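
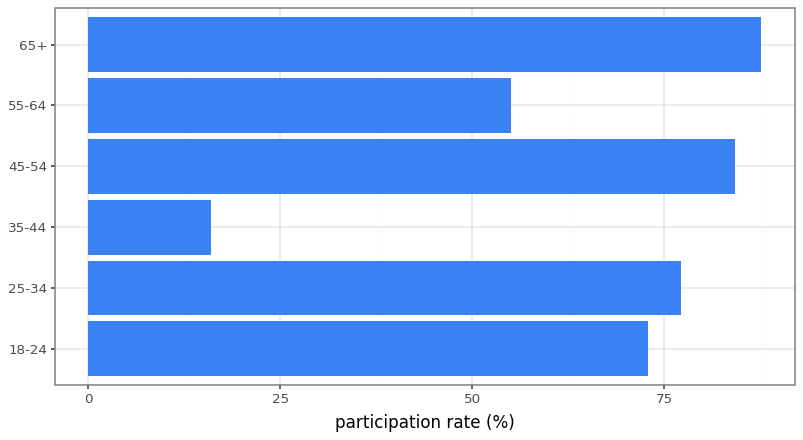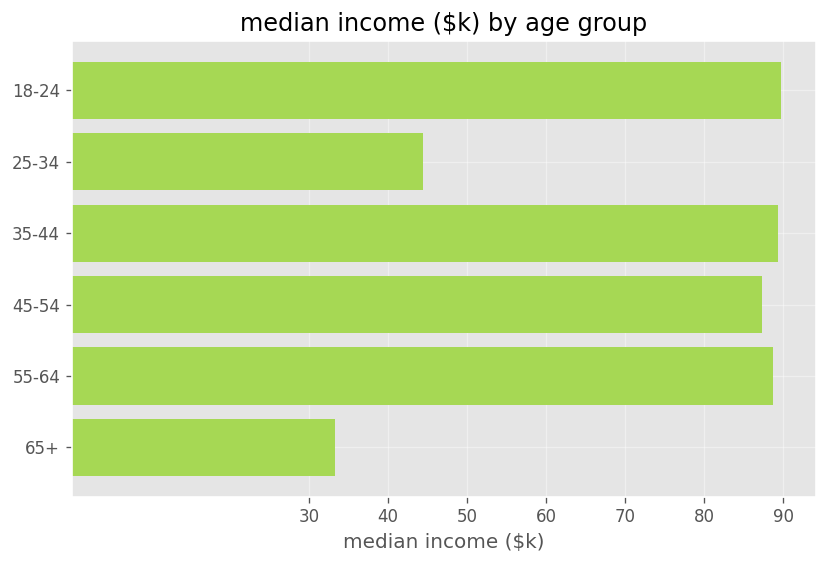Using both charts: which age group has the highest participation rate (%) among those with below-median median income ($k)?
Chart 2 median median income ($k) ≈ 90; below-median age groups: 25-34, 45-54, 65+. Among those, 65+ has the highest participation rate (%) (≈ 90).

65+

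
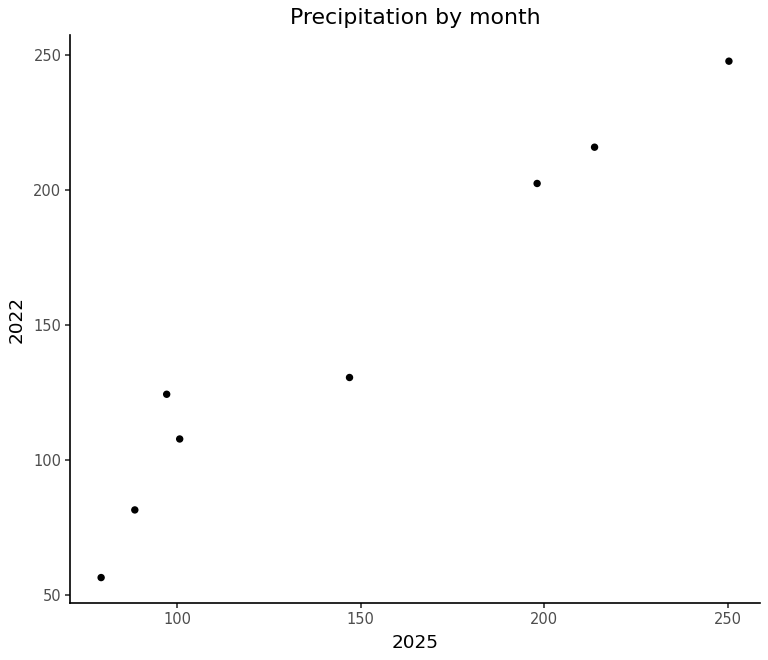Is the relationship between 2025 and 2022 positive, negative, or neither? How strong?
Points are positively correlated; strong (|r| ≈ 1.0).

positive, strong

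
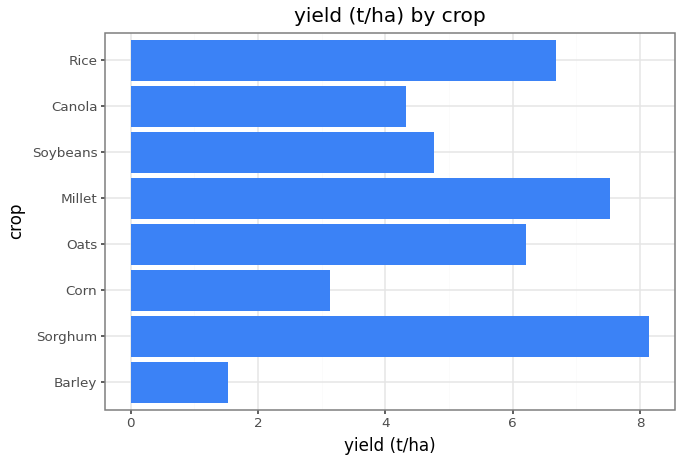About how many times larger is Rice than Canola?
≈ 1.75×

Rice ≈ 7, Canola ≈ 4; 7/4 ≈ 1.75.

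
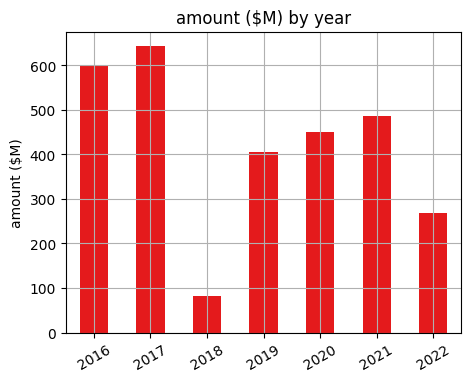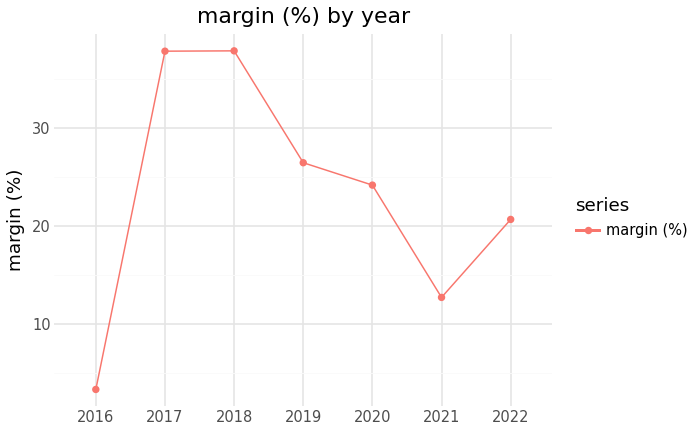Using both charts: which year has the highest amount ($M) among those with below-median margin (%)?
2016

Chart 2 median margin (%) ≈ 25; below-median years: 2016, 2021, 2022. Among those, 2016 has the highest amount ($M) (≈ 600).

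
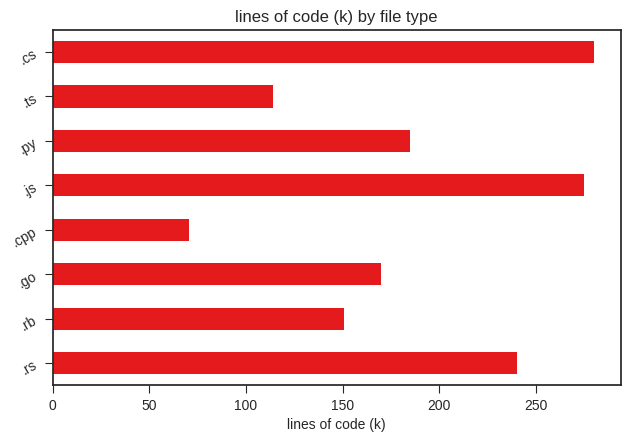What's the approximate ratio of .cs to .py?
≈ 1.57×

.cs ≈ 275, .py ≈ 175; 275/175 ≈ 1.57.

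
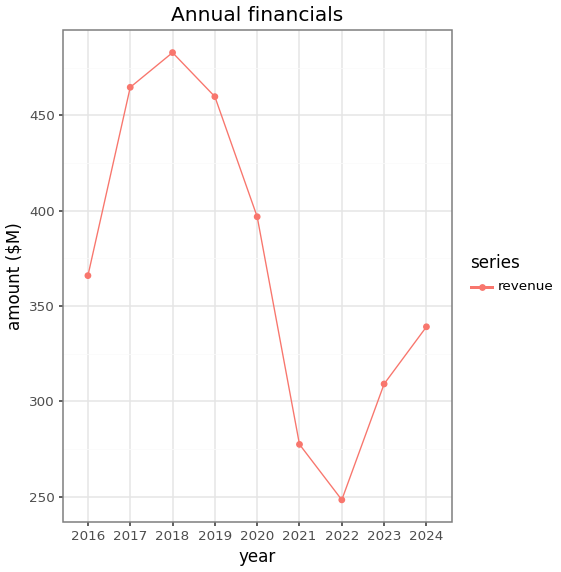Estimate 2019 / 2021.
2019 ≈ 460, 2021 ≈ 280; 460/280 ≈ 1.64.

≈ 1.64×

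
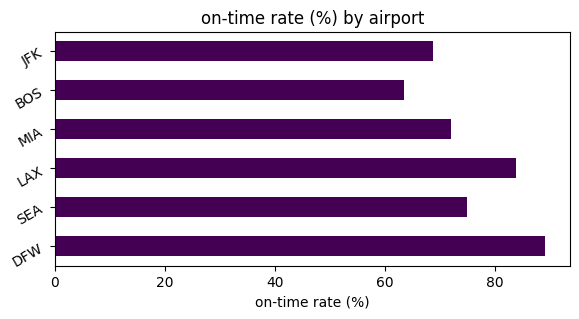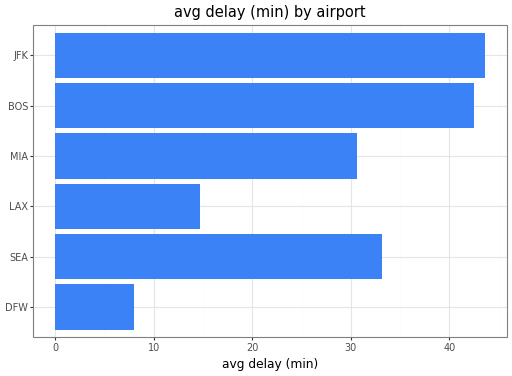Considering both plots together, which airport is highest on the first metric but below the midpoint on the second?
Chart 2 median avg delay (min) ≈ 30; below-median airports: DFW, LAX, MIA. Among those, DFW has the highest on-time rate (%) (≈ 90).

DFW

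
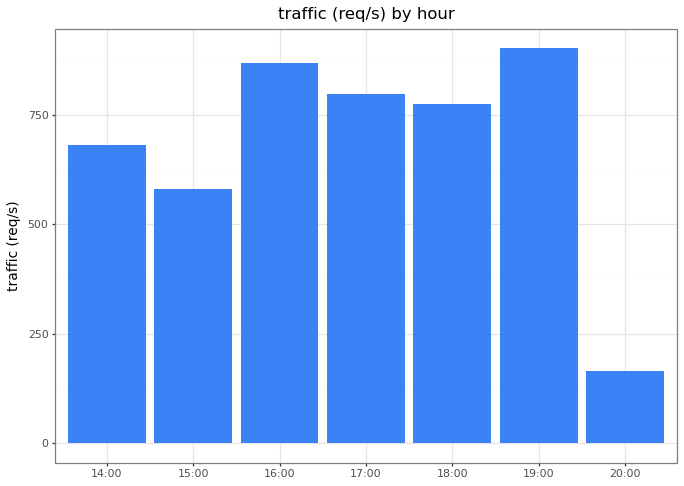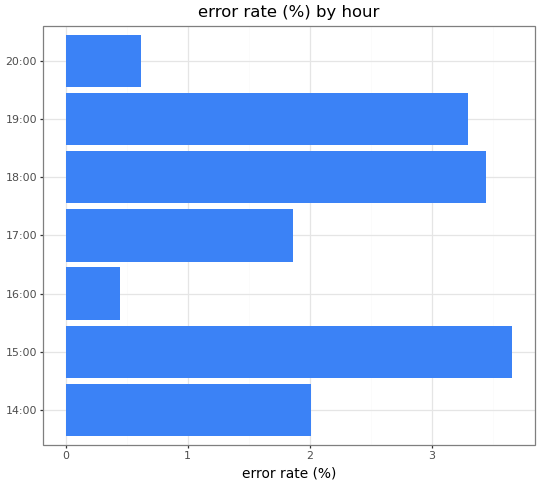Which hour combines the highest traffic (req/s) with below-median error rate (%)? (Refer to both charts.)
16:00

Chart 2 median error rate (%) ≈ 2; below-median hours: 16:00, 17:00, 20:00. Among those, 16:00 has the highest traffic (req/s) (≈ 900).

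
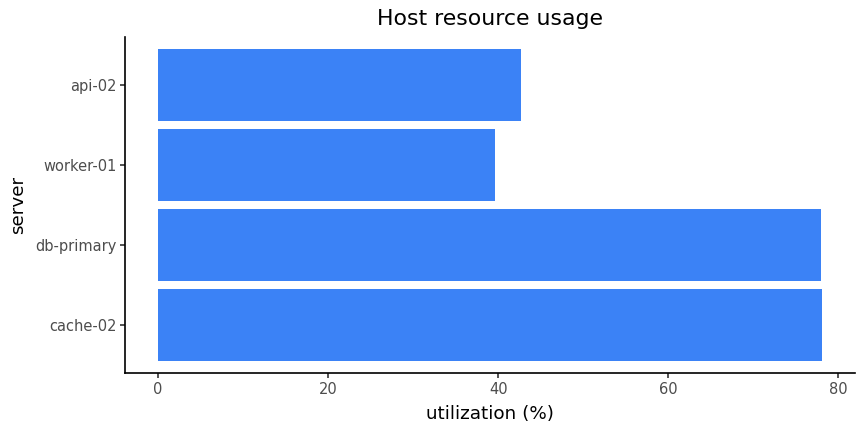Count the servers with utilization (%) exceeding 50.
2

Above 50: cache-02, db-primary.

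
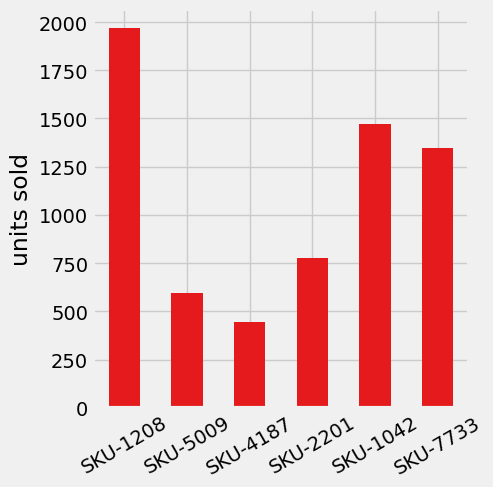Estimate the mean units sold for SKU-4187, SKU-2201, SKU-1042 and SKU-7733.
≈ 1000

(400 + 800 + 1400 + 1400) / 4 ≈ 1000.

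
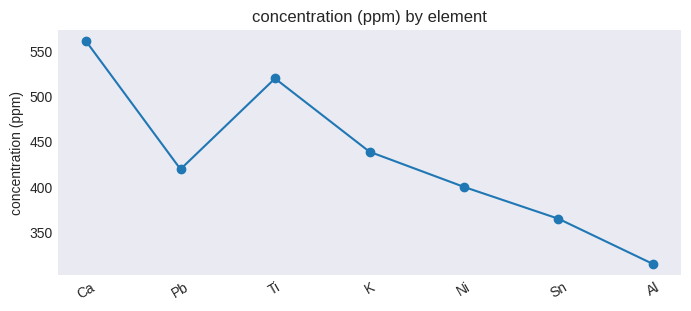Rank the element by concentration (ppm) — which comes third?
K

Top 4: Ca ≈ 550, Ti ≈ 525, K ≈ 450, Pb ≈ 425.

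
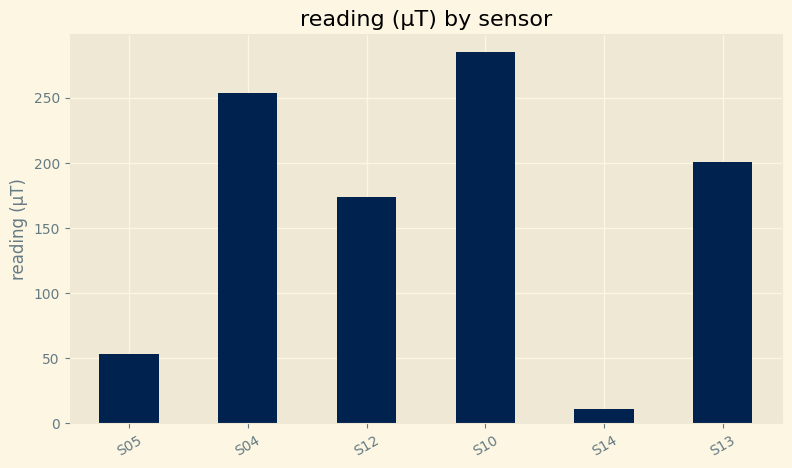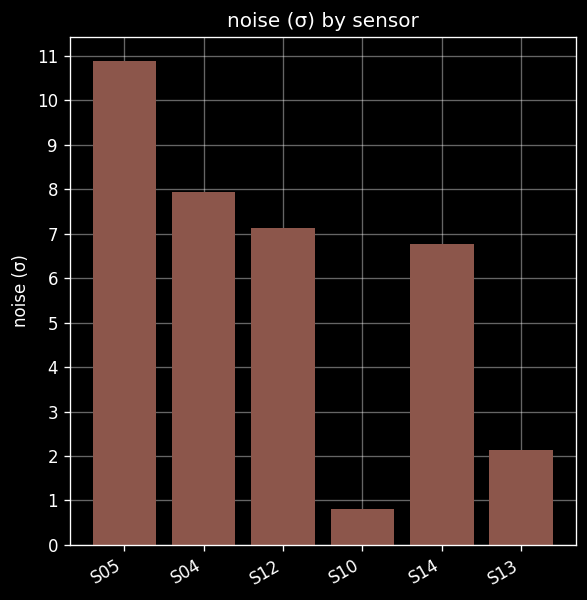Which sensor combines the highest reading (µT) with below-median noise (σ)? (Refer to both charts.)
S10

Chart 2 median noise (σ) ≈ 7; below-median sensors: S10, S14, S13. Among those, S10 has the highest reading (µT) (≈ 300).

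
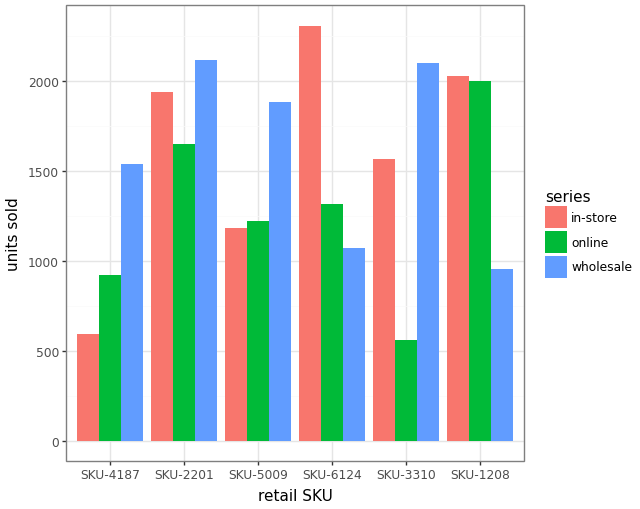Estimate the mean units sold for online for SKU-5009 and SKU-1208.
(1200 + 2000) / 2 ≈ 1600.

≈ 1600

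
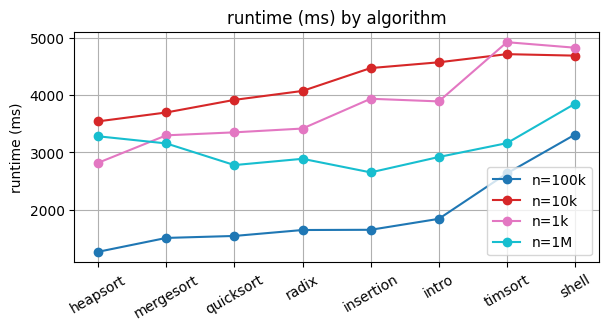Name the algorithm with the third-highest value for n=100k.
intro

Top 4 for n=100k: shell ≈ 3500, timsort ≈ 2500, intro ≈ 2000, insertion ≈ 1500.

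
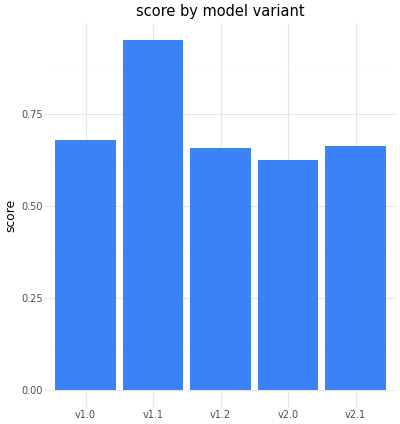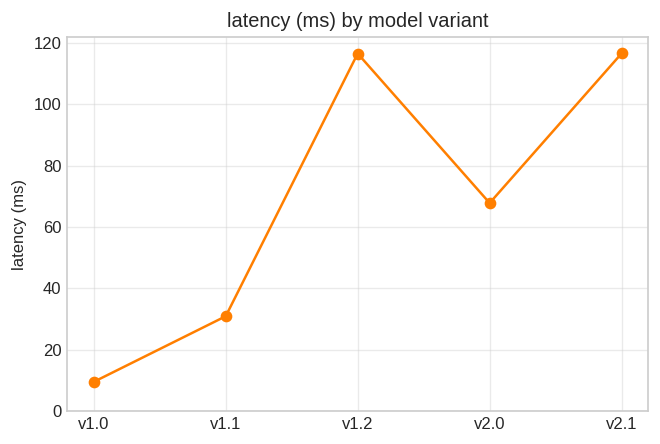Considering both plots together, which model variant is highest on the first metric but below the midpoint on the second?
Chart 2 median latency (ms) ≈ 60; below-median model variants: v1.0, v1.1. Among those, v1.1 has the highest score (≈ 0.9).

v1.1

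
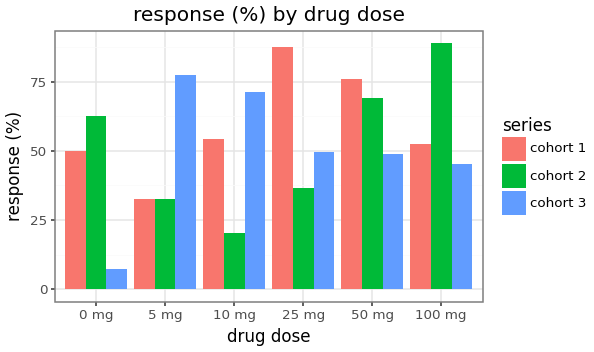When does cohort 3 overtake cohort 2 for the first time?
0 mg: cohort 3 ≈ 10 vs cohort 2 ≈ 60 (not yet); 5 mg: cohort 3 ≈ 80 vs cohort 2 ≈ 30 (first crossover).

5 mg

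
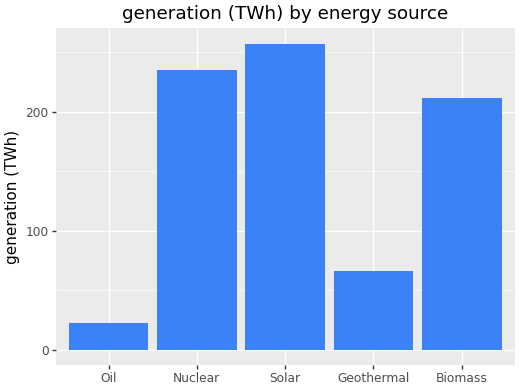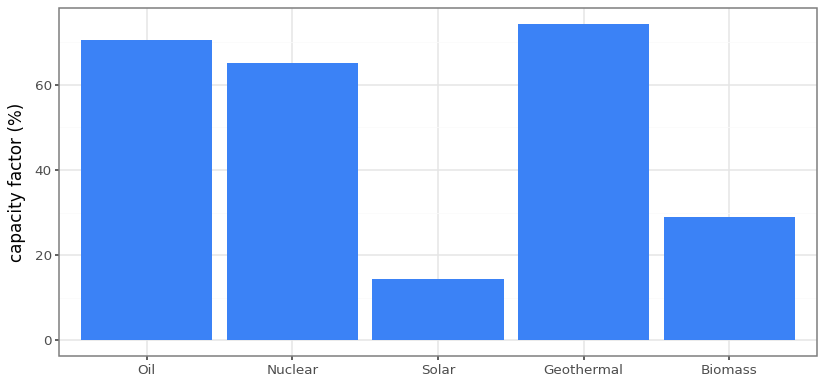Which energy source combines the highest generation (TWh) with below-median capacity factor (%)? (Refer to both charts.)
Chart 2 median capacity factor (%) ≈ 70; below-median energy sources: Solar, Biomass. Among those, Solar has the highest generation (TWh) (≈ 250).

Solar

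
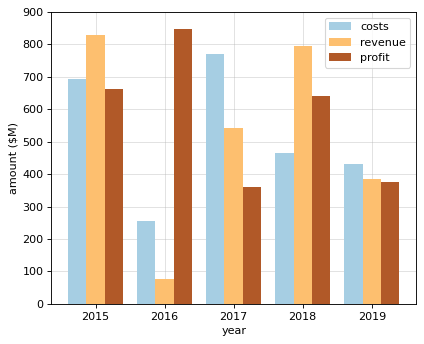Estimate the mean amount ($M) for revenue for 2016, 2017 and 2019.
(100 + 500 + 400) / 3 ≈ 333.

≈ 333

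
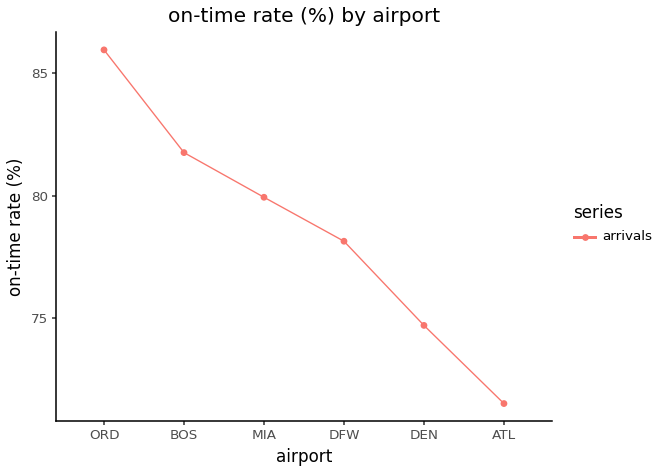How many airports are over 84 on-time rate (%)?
1

Above 84: ORD.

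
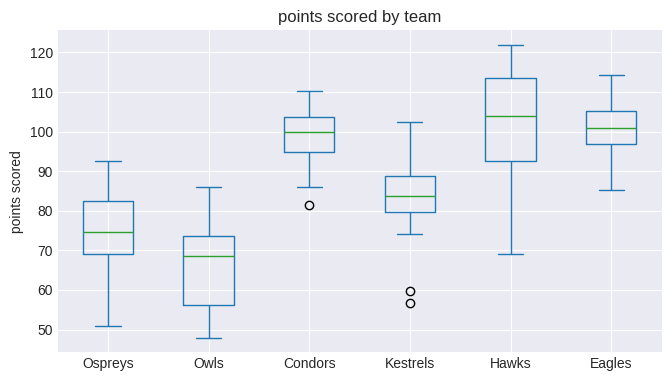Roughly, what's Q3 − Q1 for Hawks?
Q3 ≈ 115, Q1 ≈ 90; IQR ≈ 25.

≈ 25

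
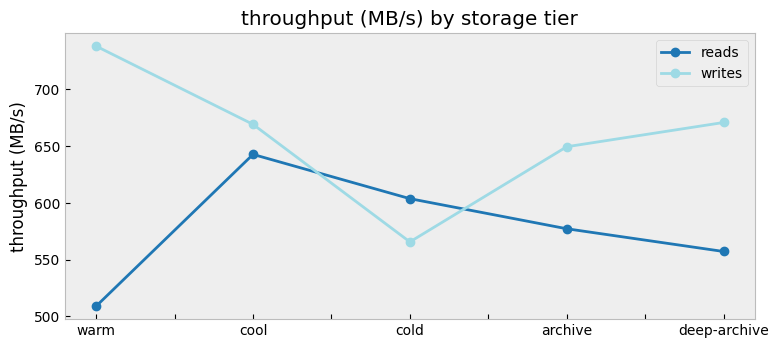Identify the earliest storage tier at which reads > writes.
cold

cool: reads ≈ 640 vs writes ≈ 660 (not yet); cold: reads ≈ 600 vs writes ≈ 560 (first crossover).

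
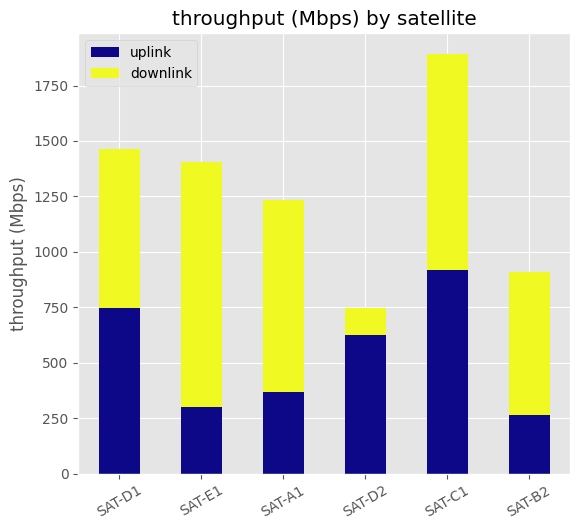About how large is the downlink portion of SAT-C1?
downlink top ≈ 1800, bottom ≈ 1000; segment ≈ 800.

≈ 800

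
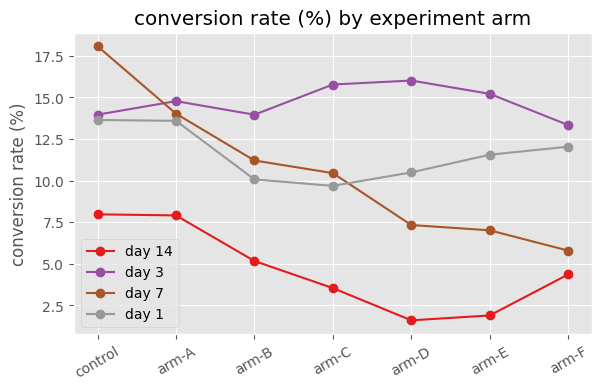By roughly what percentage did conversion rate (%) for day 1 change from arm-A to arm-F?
≈ -14.3%

arm-A ≈ 14, arm-F ≈ 12; (12 − 14) / 14 ≈ -14.3%.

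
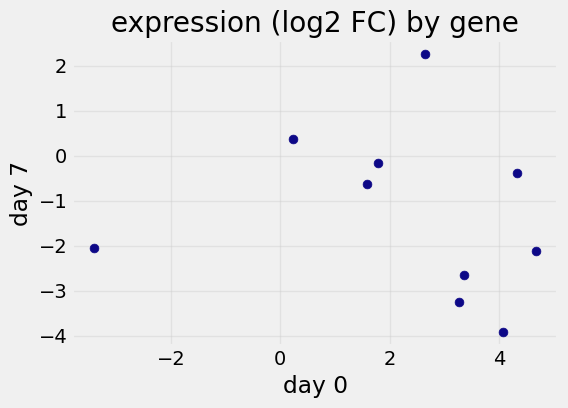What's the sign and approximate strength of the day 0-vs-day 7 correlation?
no clear correlation

Points are roughly uncorrelated; weak (|r| ≈ 0.2).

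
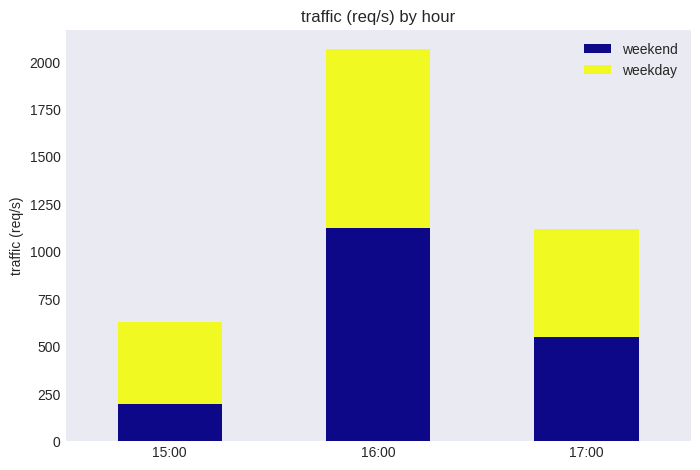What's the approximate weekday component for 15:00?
weekday top ≈ 600, bottom ≈ 200; segment ≈ 400.

≈ 400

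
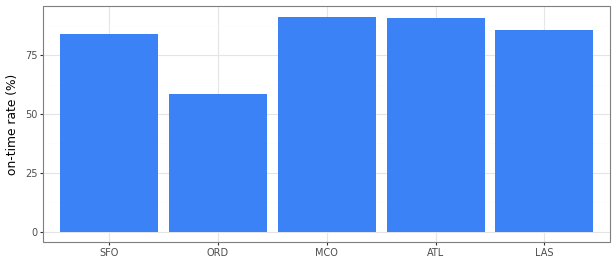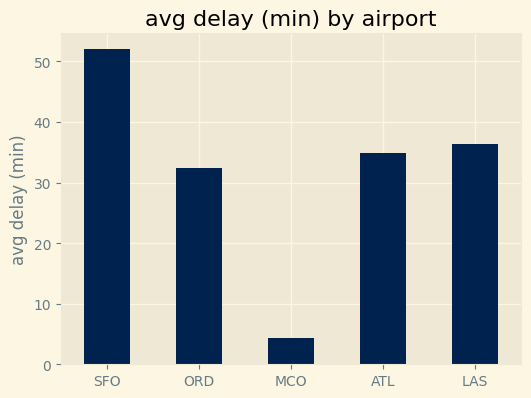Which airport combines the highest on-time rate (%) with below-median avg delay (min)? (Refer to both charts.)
Chart 2 median avg delay (min) ≈ 35; below-median airports: ORD, MCO. Among those, MCO has the highest on-time rate (%) (≈ 90).

MCO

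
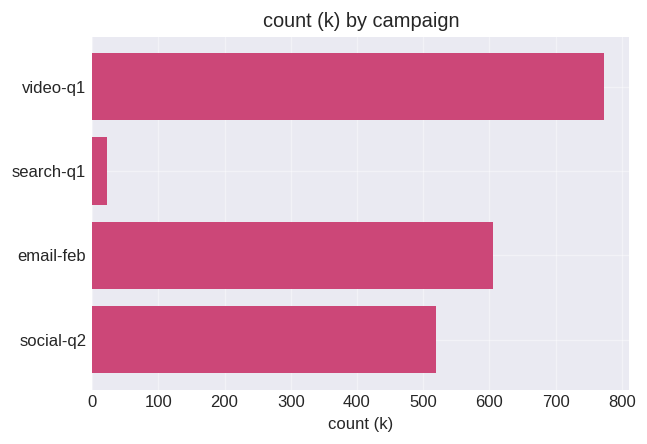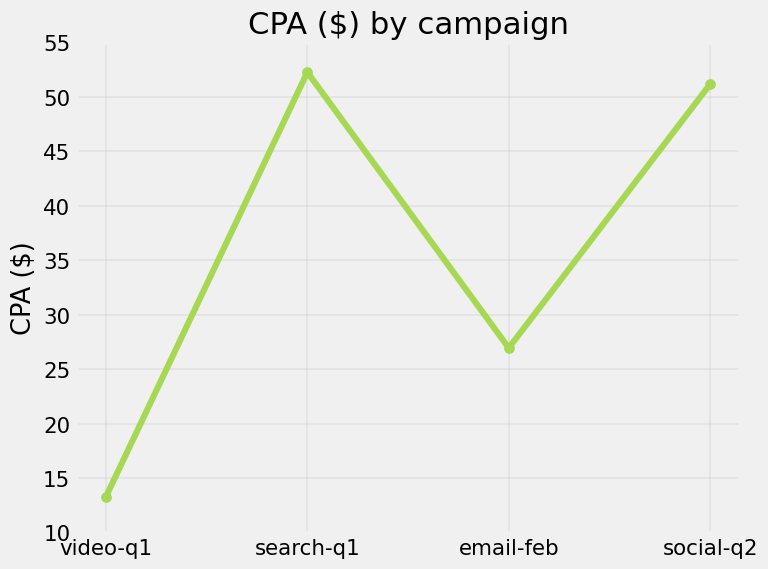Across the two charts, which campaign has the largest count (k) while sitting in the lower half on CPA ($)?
video-q1

Chart 2 median CPA ($) ≈ 40; below-median campaigns: video-q1, email-feb. Among those, video-q1 has the highest count (k) (≈ 800).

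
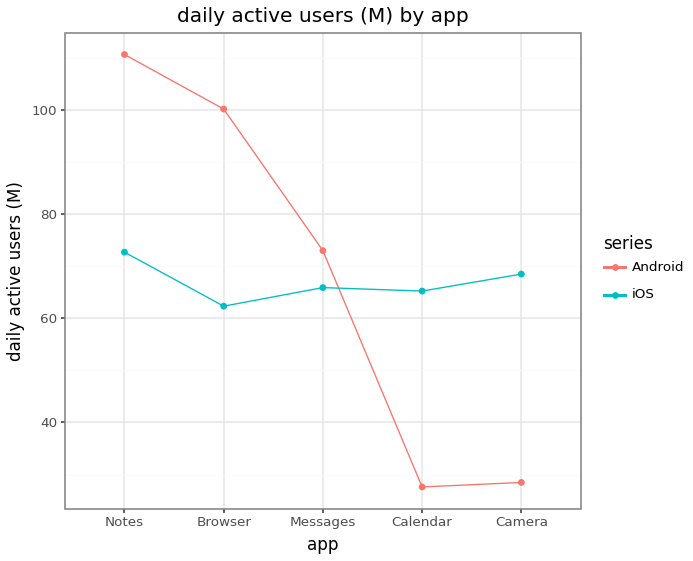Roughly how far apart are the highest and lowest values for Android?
Max Notes ≈ 110, min Calendar ≈ 30; range ≈ 80.

≈ 80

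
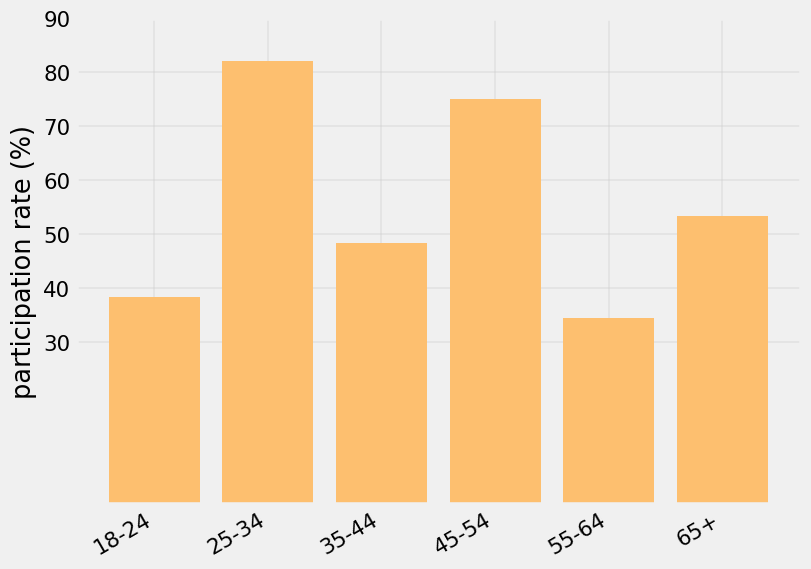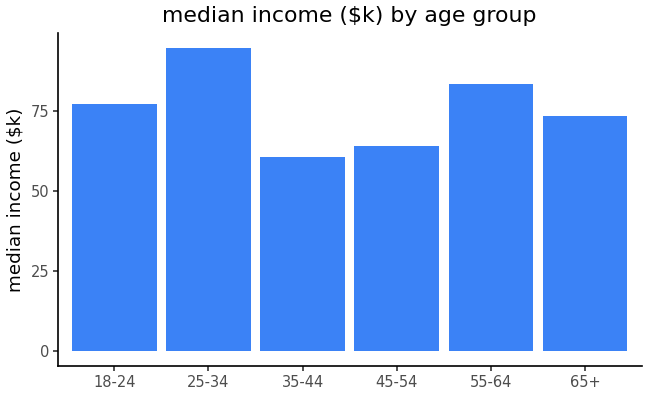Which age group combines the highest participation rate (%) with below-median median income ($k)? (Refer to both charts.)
Chart 2 median median income ($k) ≈ 80; below-median age groups: 35-44, 45-54, 65+. Among those, 45-54 has the highest participation rate (%) (≈ 70).

45-54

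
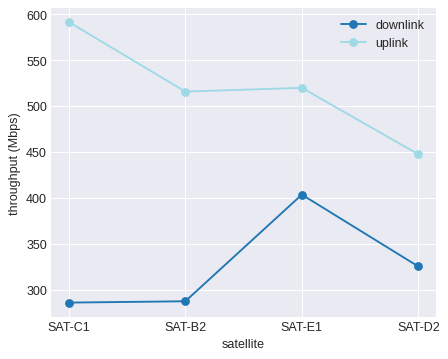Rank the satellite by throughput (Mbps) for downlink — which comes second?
Top 3 for downlink: SAT-E1 ≈ 400, SAT-D2 ≈ 350, SAT-B2 ≈ 300.

SAT-D2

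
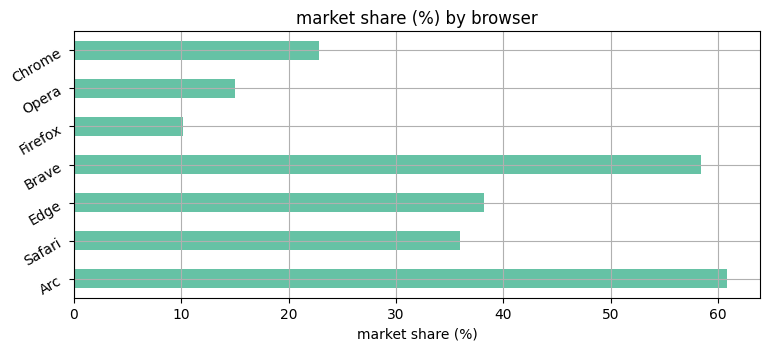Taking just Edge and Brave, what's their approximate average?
≈ 50

(40 + 60) / 2 ≈ 50.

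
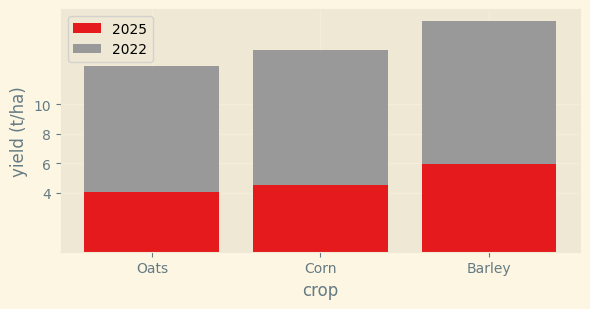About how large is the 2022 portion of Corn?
≈ 10

2022 top ≈ 14, bottom ≈ 4; segment ≈ 10.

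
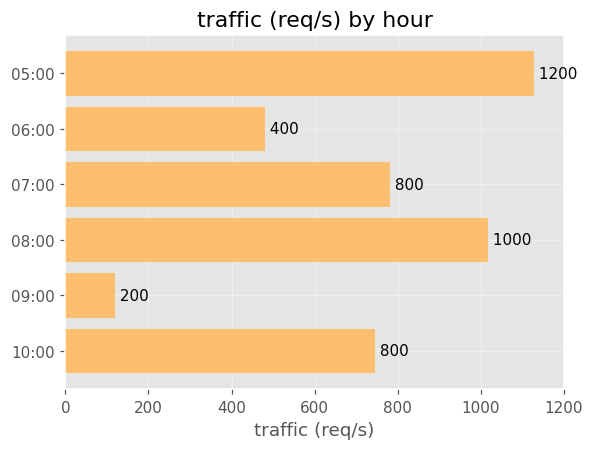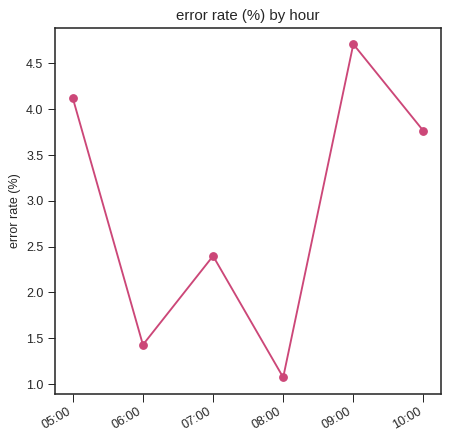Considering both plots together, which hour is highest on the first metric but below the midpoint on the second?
Chart 2 median error rate (%) ≈ 3; below-median hours: 06:00, 07:00, 08:00. Among those, 08:00 has the highest traffic (req/s) (≈ 1000).

08:00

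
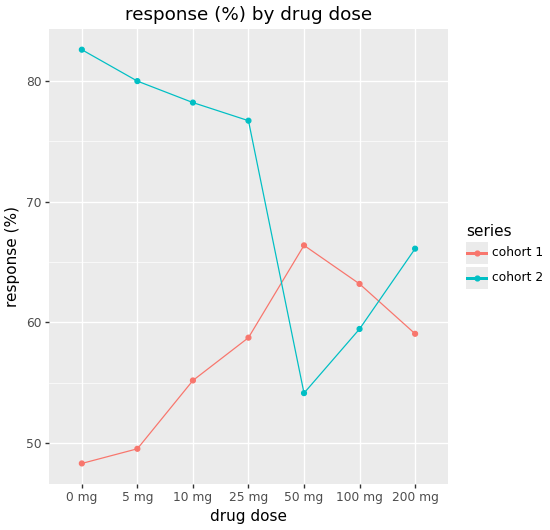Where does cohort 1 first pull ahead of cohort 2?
25 mg: cohort 1 ≈ 60 vs cohort 2 ≈ 75 (not yet); 50 mg: cohort 1 ≈ 65 vs cohort 2 ≈ 55 (first crossover).

50 mg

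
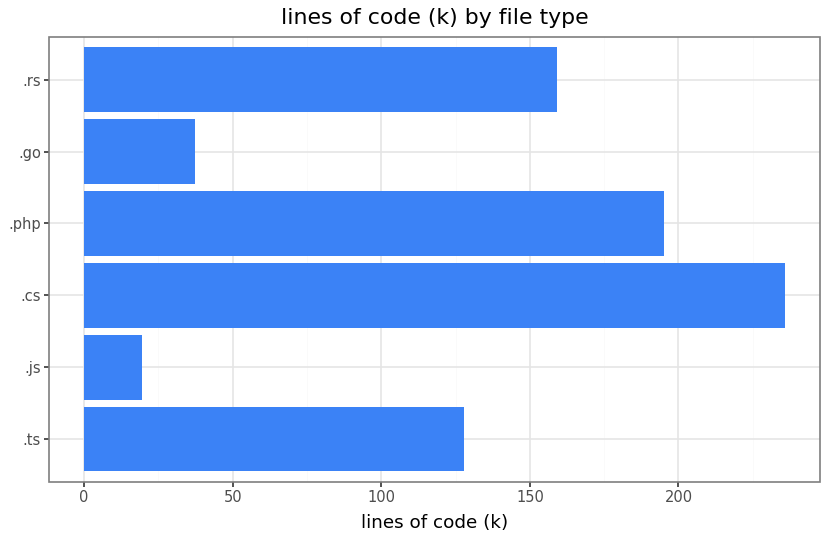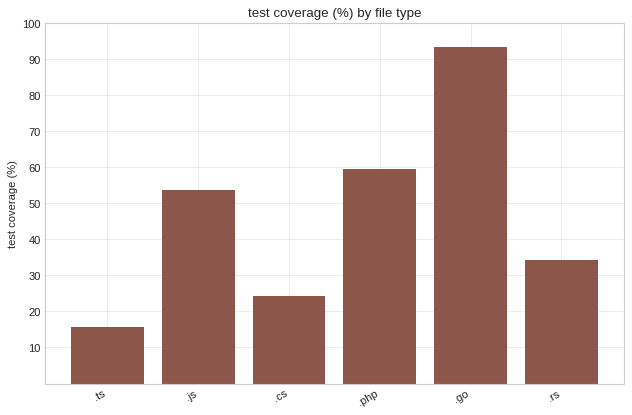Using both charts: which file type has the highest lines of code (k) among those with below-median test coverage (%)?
Chart 2 median test coverage (%) ≈ 40; below-median file types: .ts, .cs, .rs. Among those, .cs has the highest lines of code (k) (≈ 225).

.cs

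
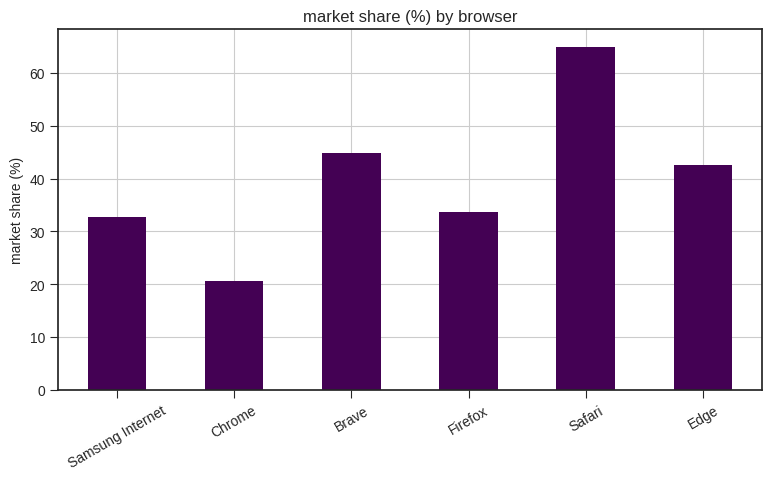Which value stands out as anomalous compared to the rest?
Safari

Safari ≈ 60; the rest sit between ≈ 20 and ≈ 40.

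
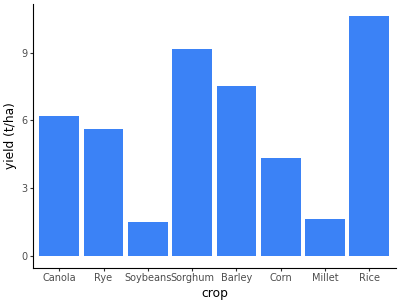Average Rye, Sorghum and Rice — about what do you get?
(6 + 9 + 11) / 3 ≈ 9.

≈ 9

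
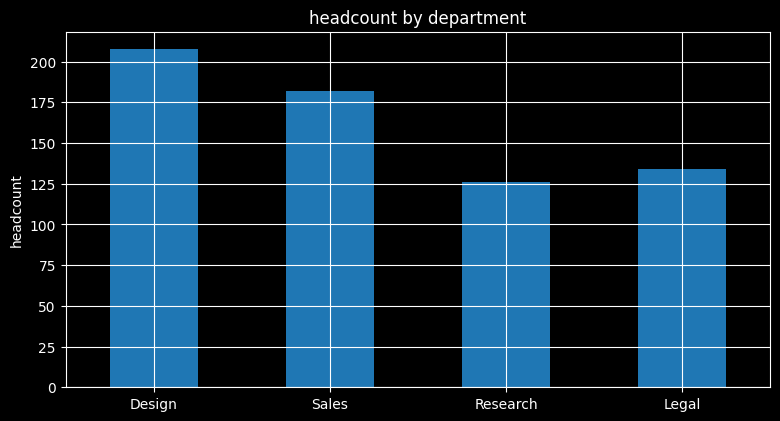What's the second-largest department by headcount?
Top 3: Design ≈ 200, Sales ≈ 180, Legal ≈ 140.

Sales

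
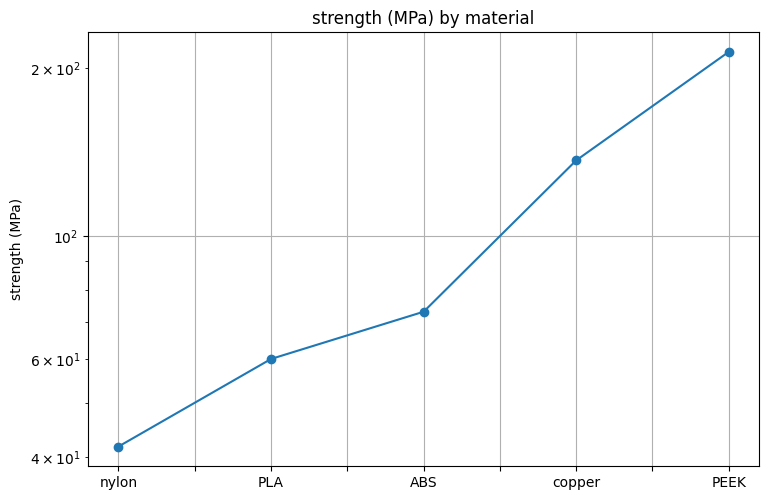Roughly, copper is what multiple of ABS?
≈ 1.75×

copper ≈ 140, ABS ≈ 80; 140/80 ≈ 1.75.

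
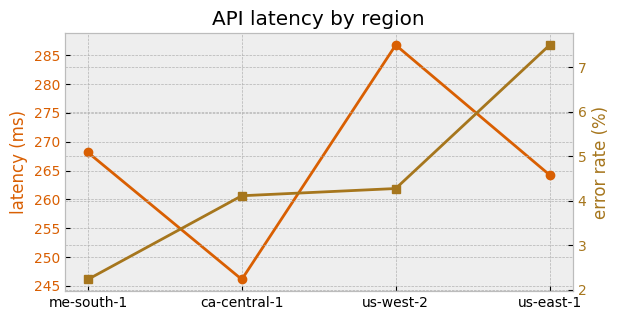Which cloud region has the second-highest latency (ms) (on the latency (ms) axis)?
Top 3 (on the latency (ms) axis): us-west-2 ≈ 285, me-south-1 ≈ 270, us-east-1 ≈ 265.

me-south-1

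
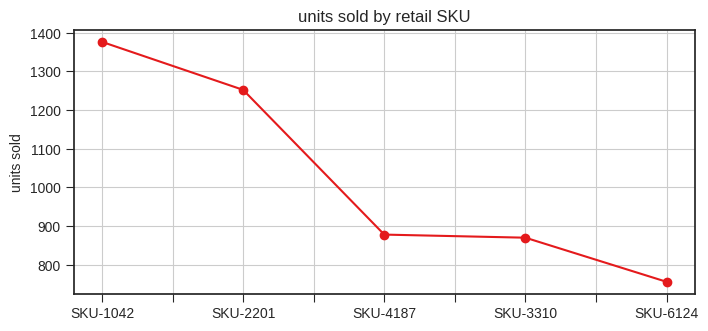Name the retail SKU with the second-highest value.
Top 3: SKU-1042 ≈ 1400, SKU-2201 ≈ 1300, SKU-4187 ≈ 900.

SKU-2201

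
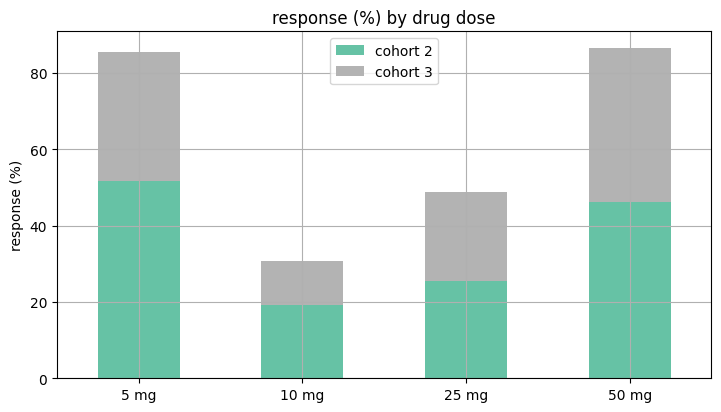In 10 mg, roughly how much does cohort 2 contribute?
cohort 2 top ≈ 20, bottom ≈ 0; segment ≈ 20.

≈ 20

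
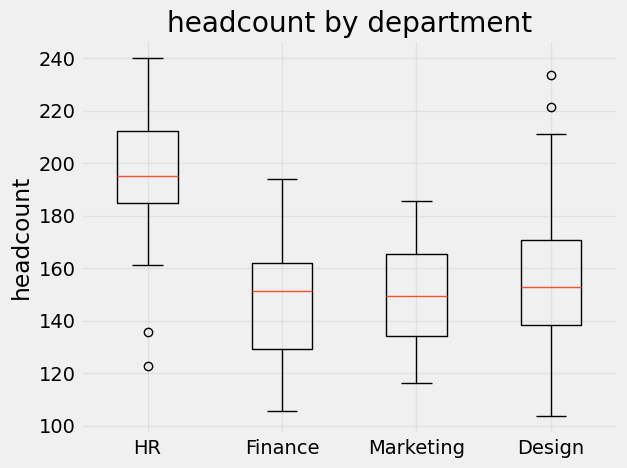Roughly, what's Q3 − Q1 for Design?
Q3 ≈ 170, Q1 ≈ 140; IQR ≈ 30.

≈ 30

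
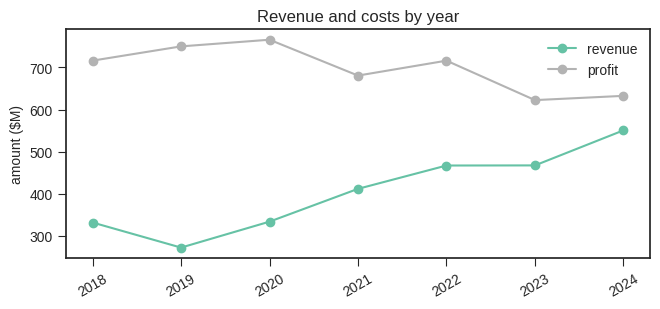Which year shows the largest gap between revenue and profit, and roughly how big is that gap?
2019: revenue ≈ 250, profit ≈ 750 → gap ≈ 500. Next-largest (2020) is only ≈ 400.

2019, ≈ 500 $M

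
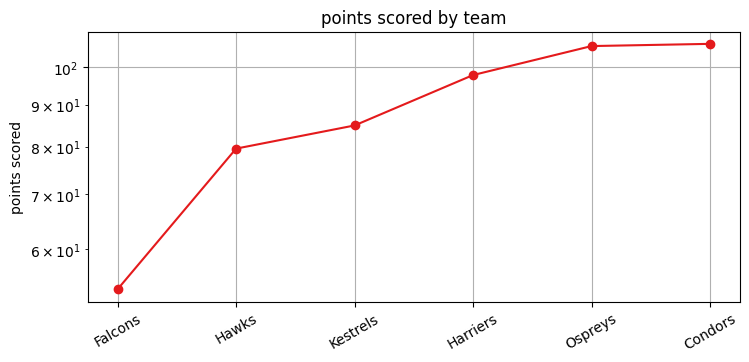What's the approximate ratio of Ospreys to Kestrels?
≈ 1.24×

Ospreys ≈ 105, Kestrels ≈ 85; 105/85 ≈ 1.24.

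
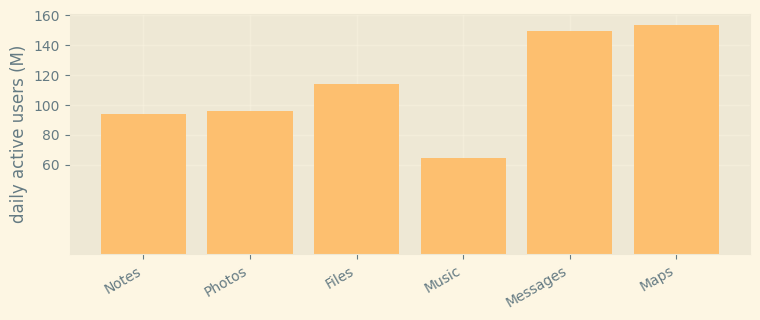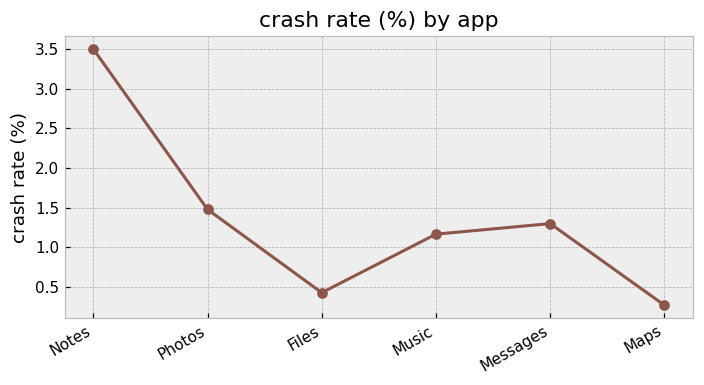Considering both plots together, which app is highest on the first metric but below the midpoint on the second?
Maps

Chart 2 median crash rate (%) ≈ 1; below-median apps: Files, Music, Maps. Among those, Maps has the highest daily active users (M) (≈ 160).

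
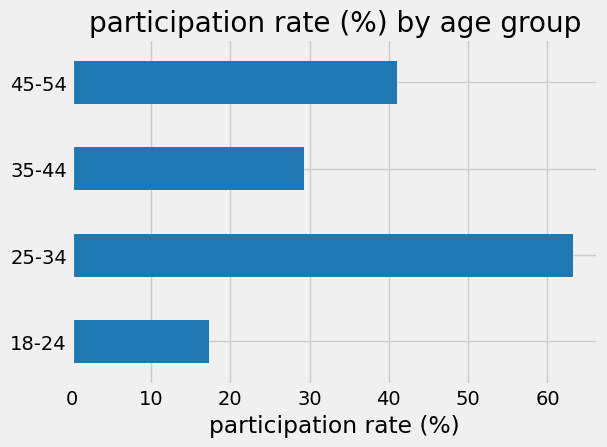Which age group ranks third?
35-44

Top 4: 25-34 ≈ 60, 45-54 ≈ 40, 35-44 ≈ 30, 18-24 ≈ 20.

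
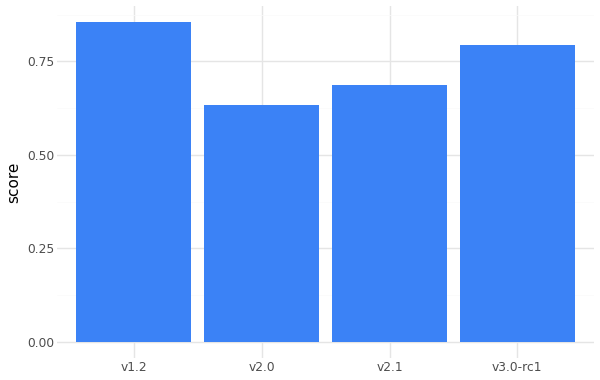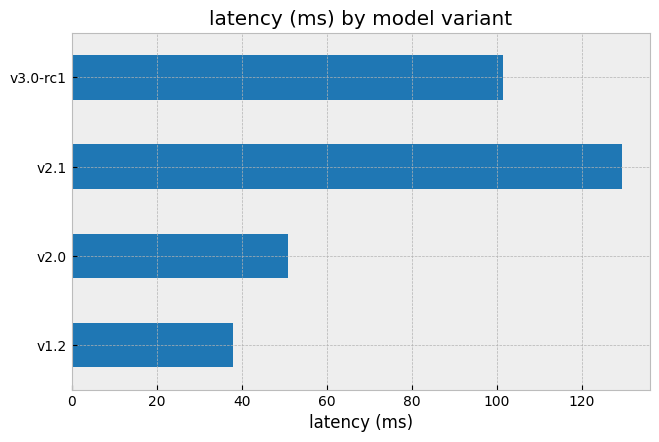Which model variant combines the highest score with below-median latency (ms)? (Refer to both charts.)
Chart 2 median latency (ms) ≈ 80; below-median model variants: v1.2, v2.0. Among those, v1.2 has the highest score (≈ 0.9).

v1.2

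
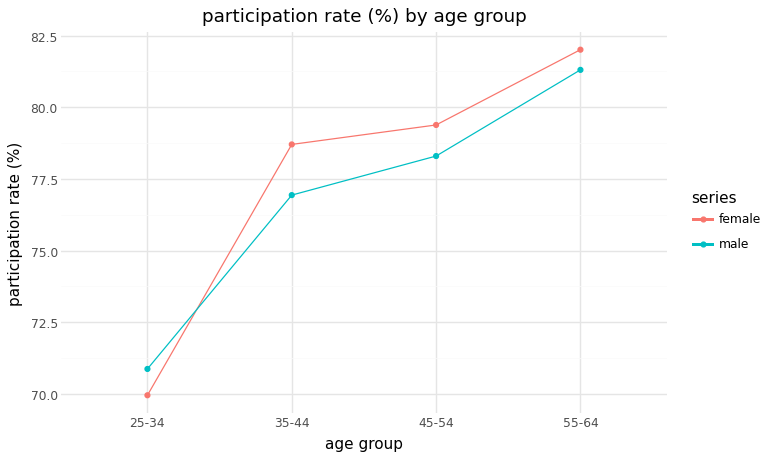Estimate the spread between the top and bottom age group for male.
≈ 12

Max 55-64 ≈ 82, min 25-34 ≈ 70; range ≈ 12.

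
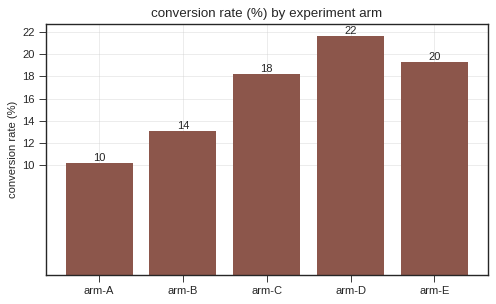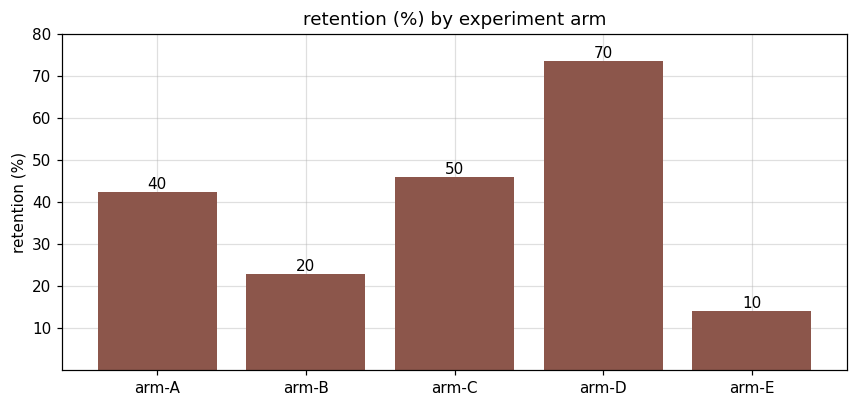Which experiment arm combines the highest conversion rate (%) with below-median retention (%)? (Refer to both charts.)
arm-E

Chart 2 median retention (%) ≈ 40; below-median experiment arms: arm-B, arm-E. Among those, arm-E has the highest conversion rate (%) (≈ 20).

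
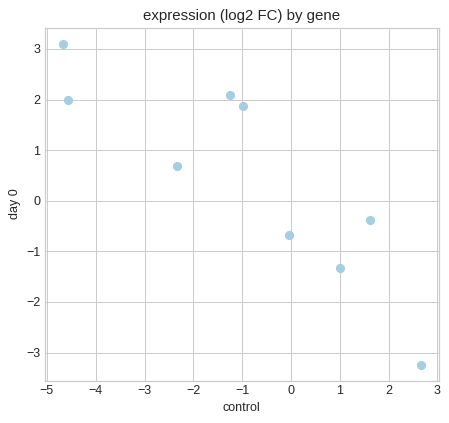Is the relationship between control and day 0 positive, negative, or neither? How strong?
Points are negatively correlated; strong (|r| ≈ 0.9).

negative, strong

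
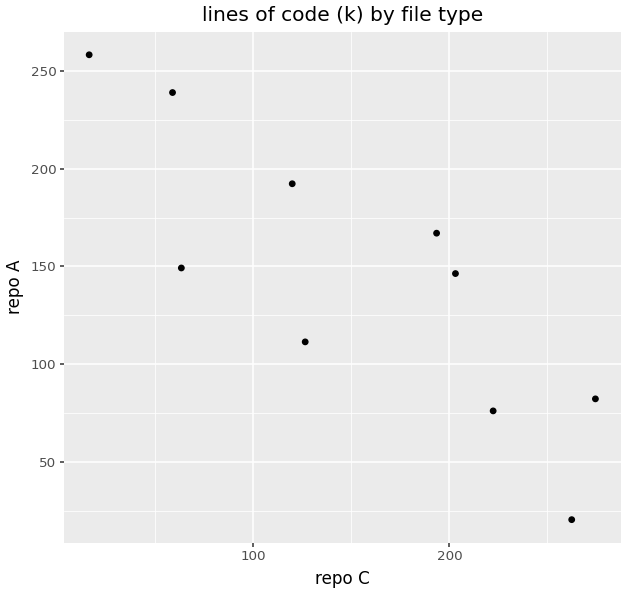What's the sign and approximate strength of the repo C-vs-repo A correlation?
negative, strong

Points are negatively correlated; strong (|r| ≈ 0.8).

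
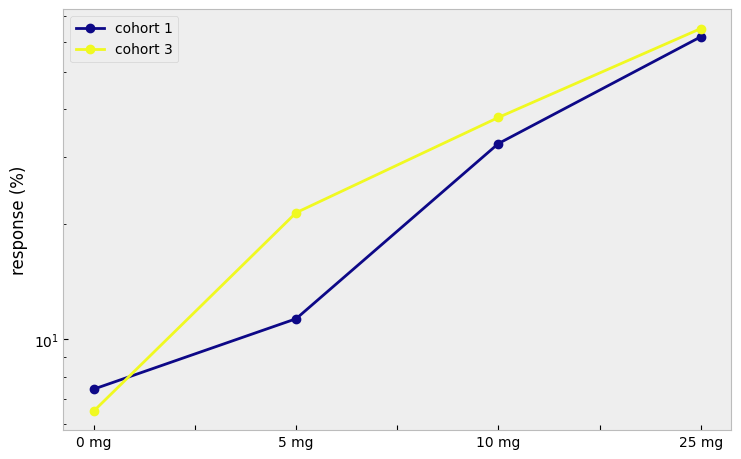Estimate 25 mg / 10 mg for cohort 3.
25 mg ≈ 65, 10 mg ≈ 40; 65/40 ≈ 1.62.

≈ 1.62×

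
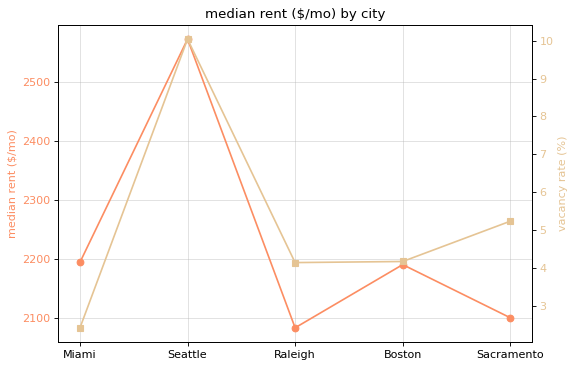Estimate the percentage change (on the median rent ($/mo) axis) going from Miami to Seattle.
≈ +15.9%

Miami ≈ 2200, Seattle ≈ 2550; (2550 − 2200) / 2200 ≈ +15.9%.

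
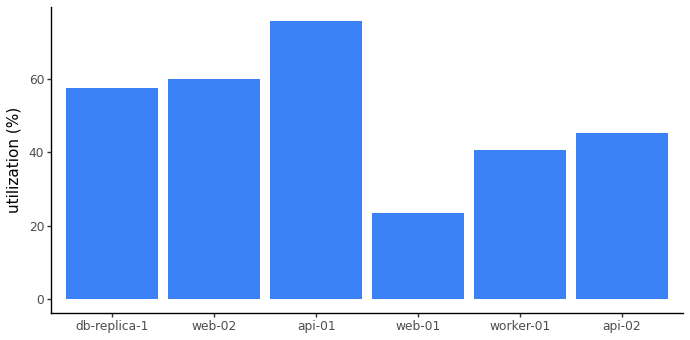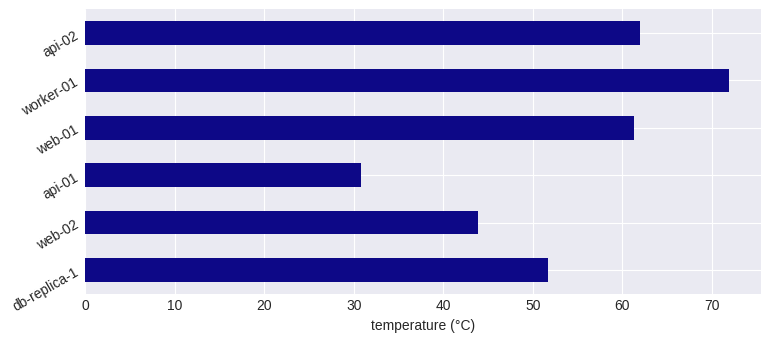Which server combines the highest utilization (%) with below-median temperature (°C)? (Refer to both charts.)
Chart 2 median temperature (°C) ≈ 60; below-median servers: db-replica-1, web-02, api-01. Among those, api-01 has the highest utilization (%) (≈ 80).

api-01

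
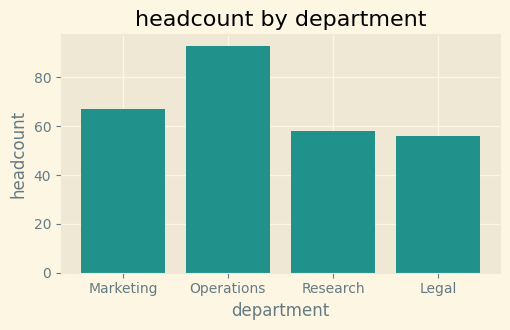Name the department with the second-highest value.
Top 3: Operations ≈ 90, Marketing ≈ 70, Research ≈ 60.

Marketing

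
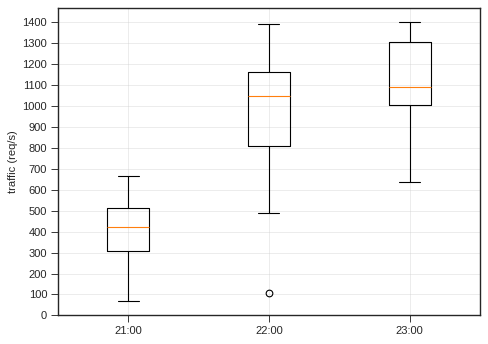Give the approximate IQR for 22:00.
≈ 400

Q3 ≈ 1200, Q1 ≈ 800; IQR ≈ 400.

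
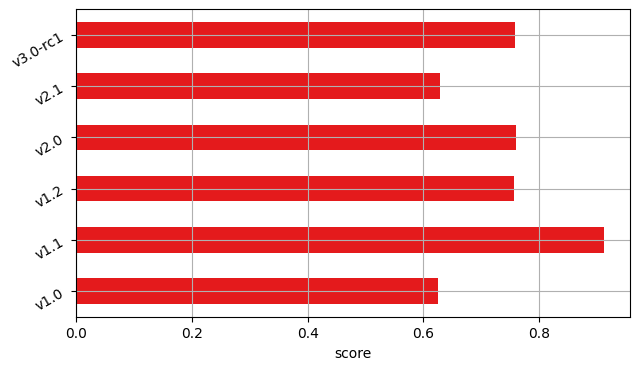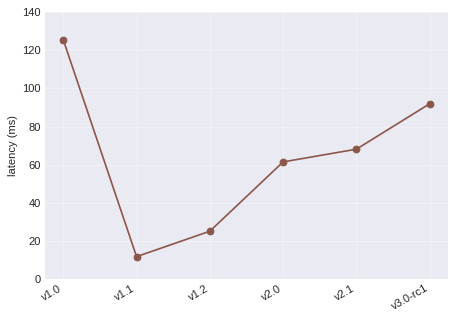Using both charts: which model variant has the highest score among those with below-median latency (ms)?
Chart 2 median latency (ms) ≈ 60; below-median model variants: v1.1, v1.2, v2.0. Among those, v1.1 has the highest score (≈ 0.9).

v1.1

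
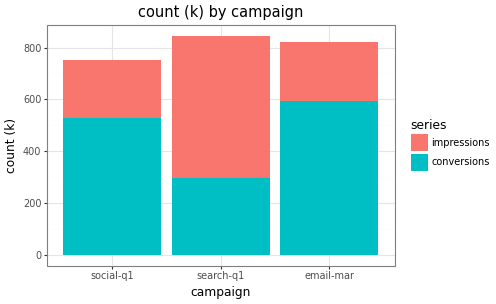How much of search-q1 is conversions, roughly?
conversions top ≈ 300, bottom ≈ 0; segment ≈ 300.

≈ 300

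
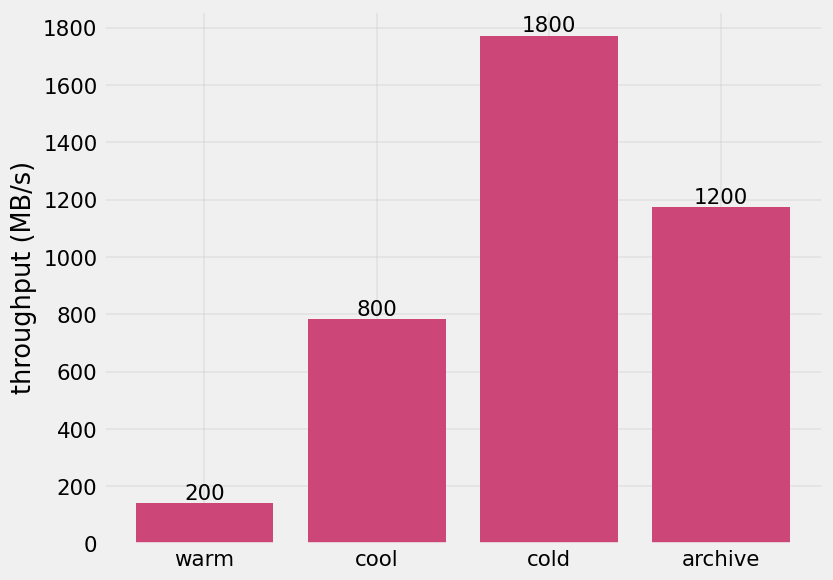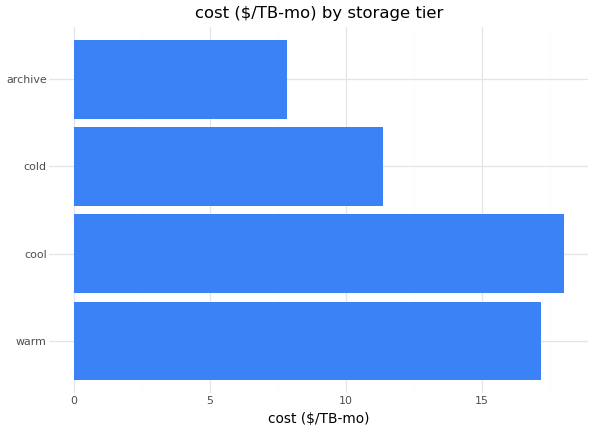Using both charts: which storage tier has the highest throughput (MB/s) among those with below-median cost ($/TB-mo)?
Chart 2 median cost ($/TB-mo) ≈ 14; below-median storage tiers: cold, archive. Among those, cold has the highest throughput (MB/s) (≈ 1800).

cold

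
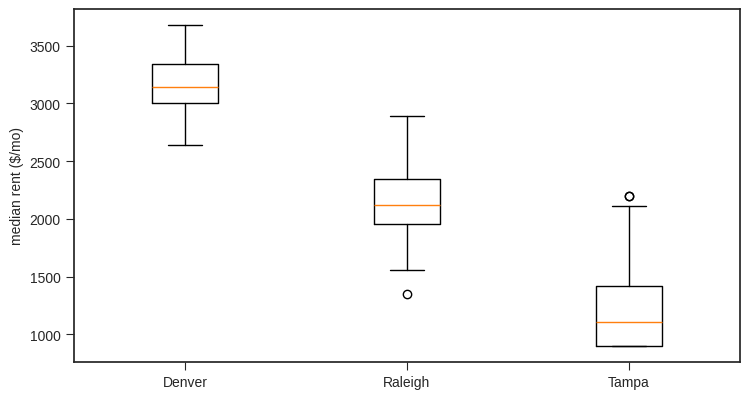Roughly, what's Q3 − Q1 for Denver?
≈ 400

Q3 ≈ 3400, Q1 ≈ 3000; IQR ≈ 400.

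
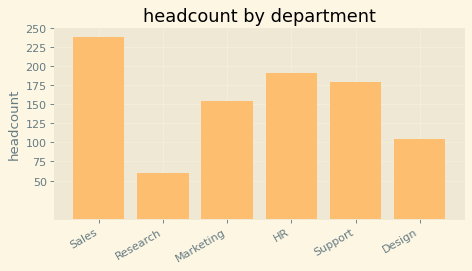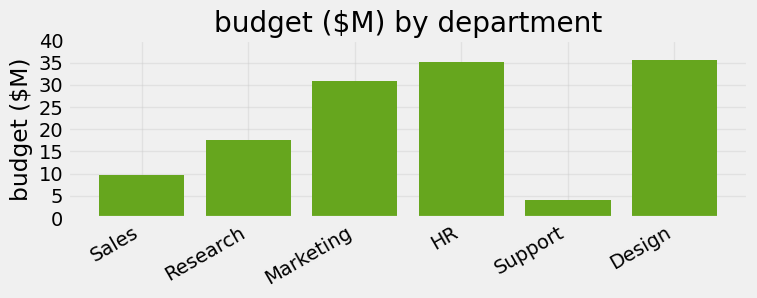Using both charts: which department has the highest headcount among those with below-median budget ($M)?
Sales

Chart 2 median budget ($M) ≈ 25; below-median departments: Sales, Research, Support. Among those, Sales has the highest headcount (≈ 250).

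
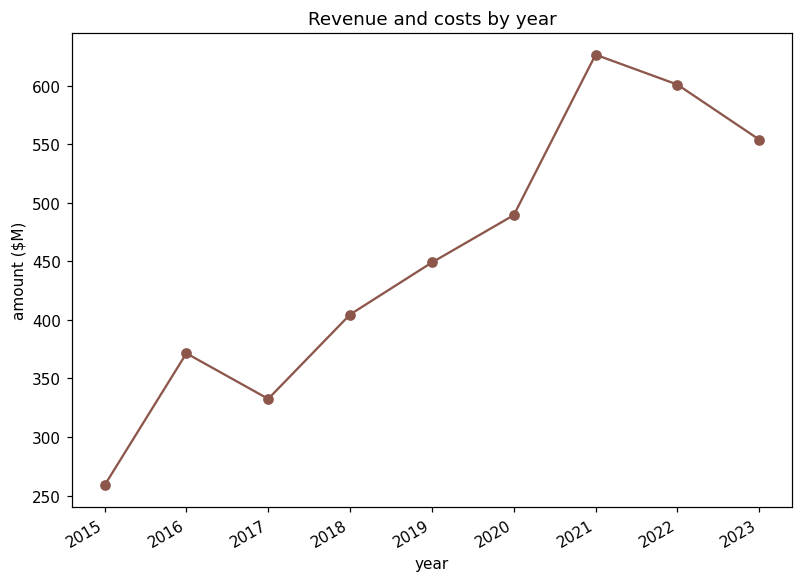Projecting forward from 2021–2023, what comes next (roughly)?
Last three: 650, 600, 550 → slope ≈ -50/step → next ≈ 500.

≈ 500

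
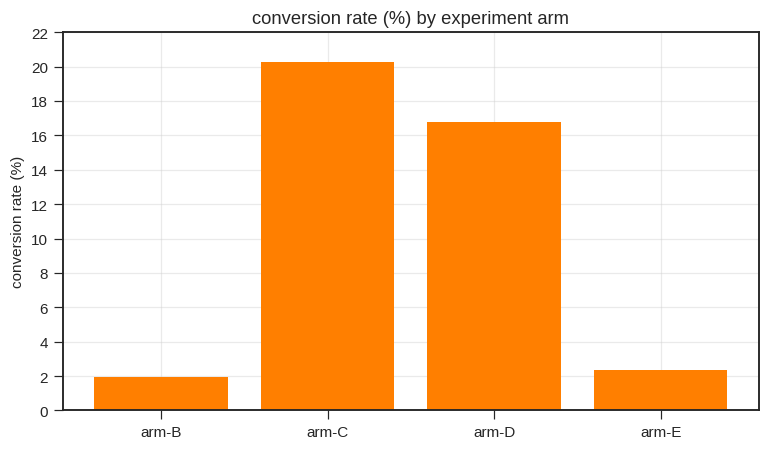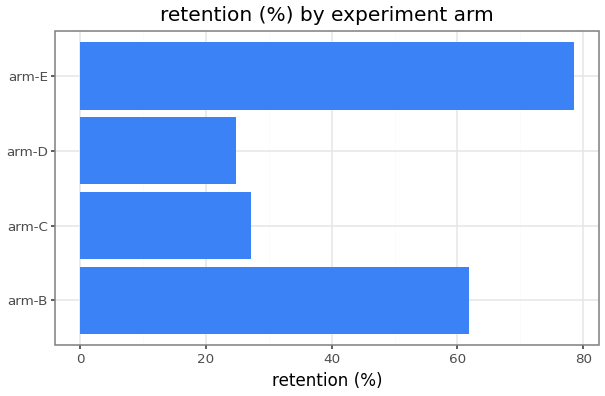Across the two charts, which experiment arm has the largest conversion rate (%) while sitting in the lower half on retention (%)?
Chart 2 median retention (%) ≈ 40; below-median experiment arms: arm-C, arm-D. Among those, arm-C has the highest conversion rate (%) (≈ 20).

arm-C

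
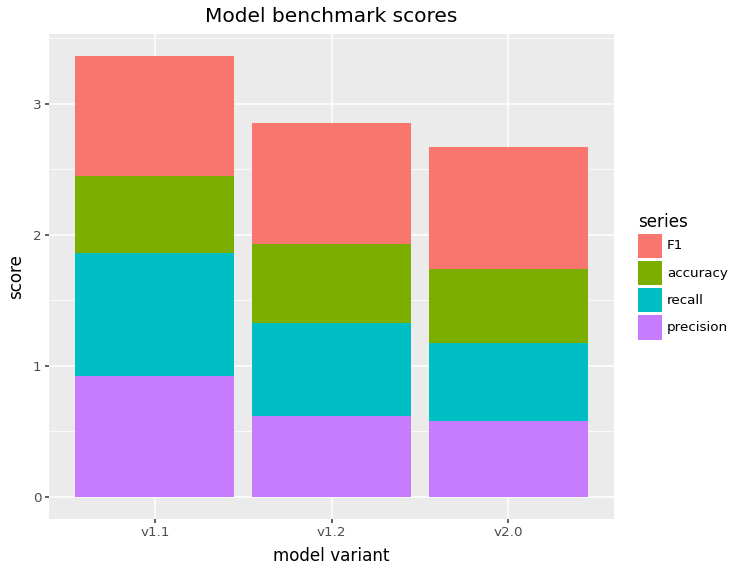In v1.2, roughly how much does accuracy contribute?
≈ 0.5

accuracy top ≈ 2.0, bottom ≈ 1.5; segment ≈ 0.5.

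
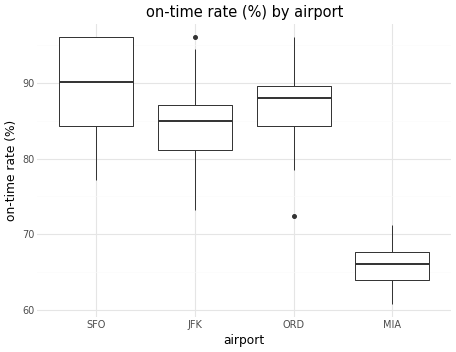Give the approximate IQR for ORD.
≈ 5

Q3 ≈ 90, Q1 ≈ 85; IQR ≈ 5.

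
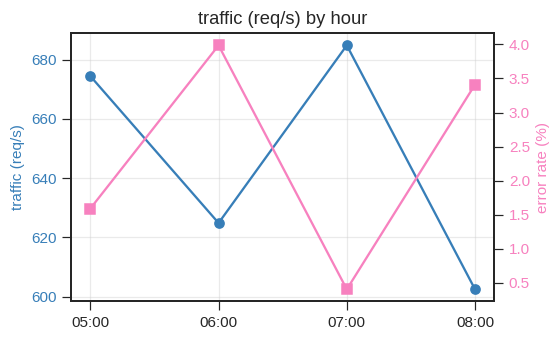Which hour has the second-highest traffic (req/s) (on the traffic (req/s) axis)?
05:00

Top 3 (on the traffic (req/s) axis): 07:00 ≈ 680, 05:00 ≈ 670, 06:00 ≈ 620.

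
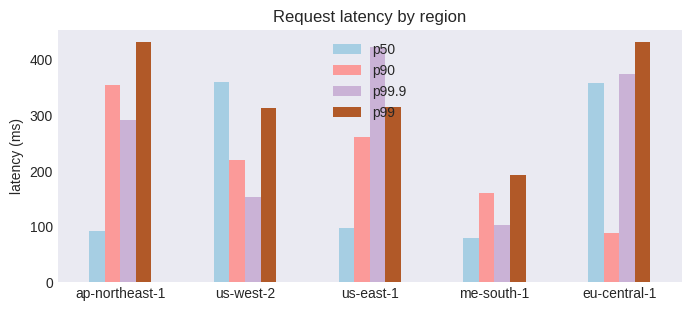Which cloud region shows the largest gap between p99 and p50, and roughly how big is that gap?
ap-northeast-1: p99 ≈ 450, p50 ≈ 100 → gap ≈ 350. Next-largest (us-east-1) is only ≈ 200.

ap-northeast-1, ≈ 350 ms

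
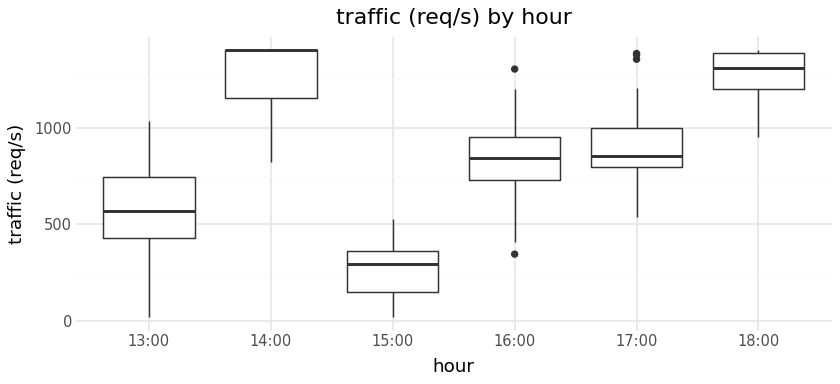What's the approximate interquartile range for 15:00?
≈ 200

Q3 ≈ 400, Q1 ≈ 200; IQR ≈ 200.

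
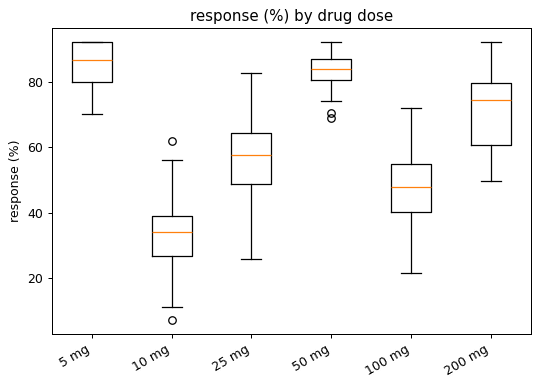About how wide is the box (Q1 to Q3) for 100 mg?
≈ 15

Q3 ≈ 55, Q1 ≈ 40; IQR ≈ 15.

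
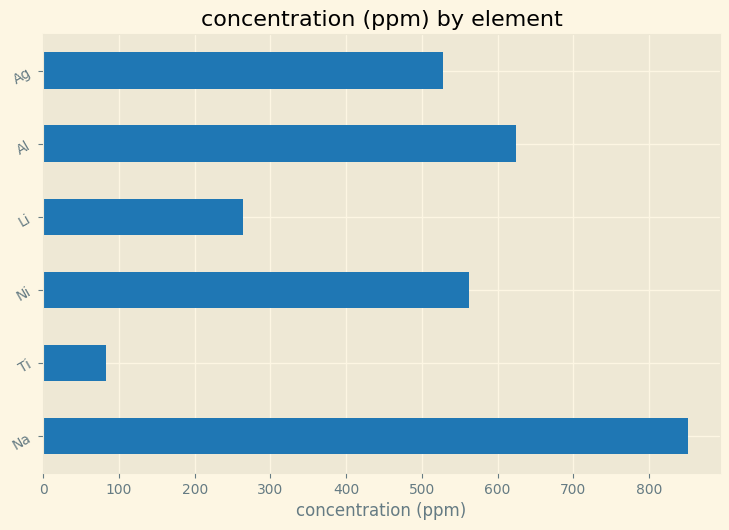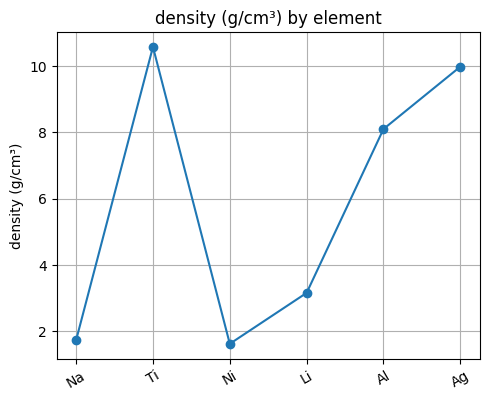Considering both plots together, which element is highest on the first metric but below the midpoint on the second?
Chart 2 median density (g/cm³) ≈ 6; below-median elements: Na, Ni, Li. Among those, Na has the highest concentration (ppm) (≈ 900).

Na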